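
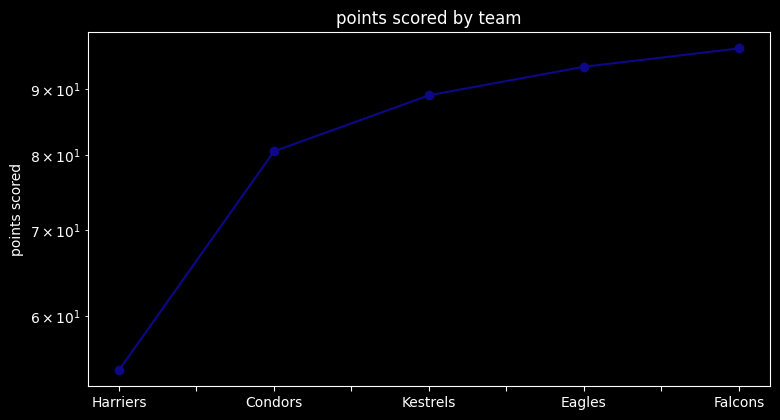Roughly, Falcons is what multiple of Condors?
Falcons ≈ 95, Condors ≈ 80; 95/80 ≈ 1.19.

≈ 1.19×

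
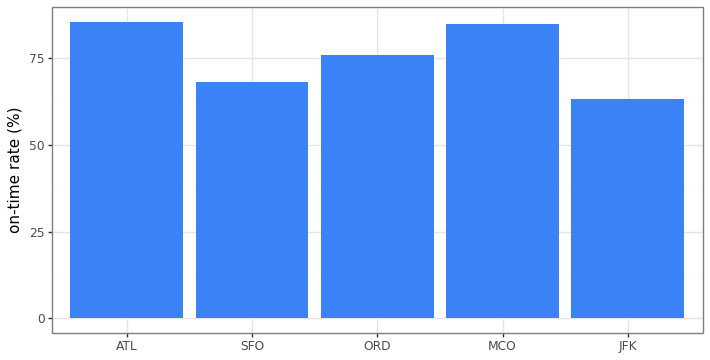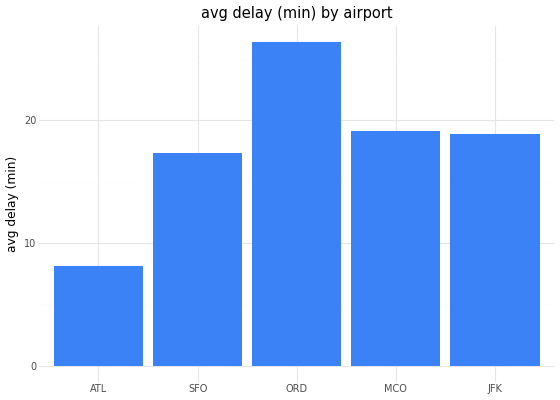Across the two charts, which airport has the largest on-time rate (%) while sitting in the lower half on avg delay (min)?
Chart 2 median avg delay (min) ≈ 20; below-median airports: ATL, SFO. Among those, ATL has the highest on-time rate (%) (≈ 90).

ATL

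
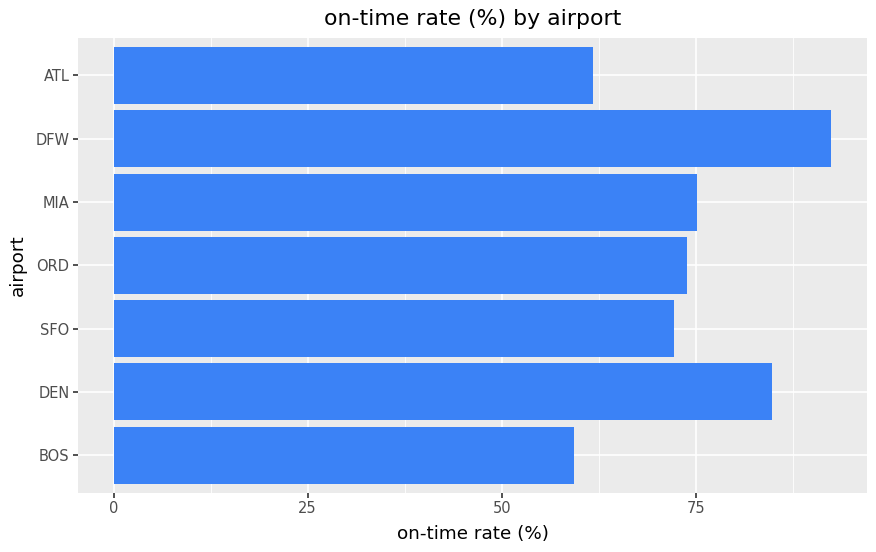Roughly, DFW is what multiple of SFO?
DFW ≈ 90, SFO ≈ 70; 90/70 ≈ 1.29.

≈ 1.29×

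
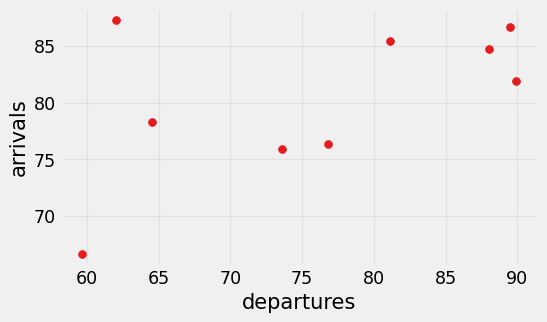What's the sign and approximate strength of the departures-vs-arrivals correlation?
Points are positively correlated; moderate (|r| ≈ 0.5).

positive, moderate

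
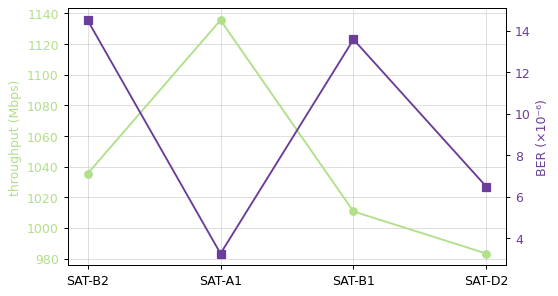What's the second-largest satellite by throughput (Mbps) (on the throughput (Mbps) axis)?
SAT-B2

Top 3 (on the throughput (Mbps) axis): SAT-A1 ≈ 1140, SAT-B2 ≈ 1040, SAT-B1 ≈ 1020.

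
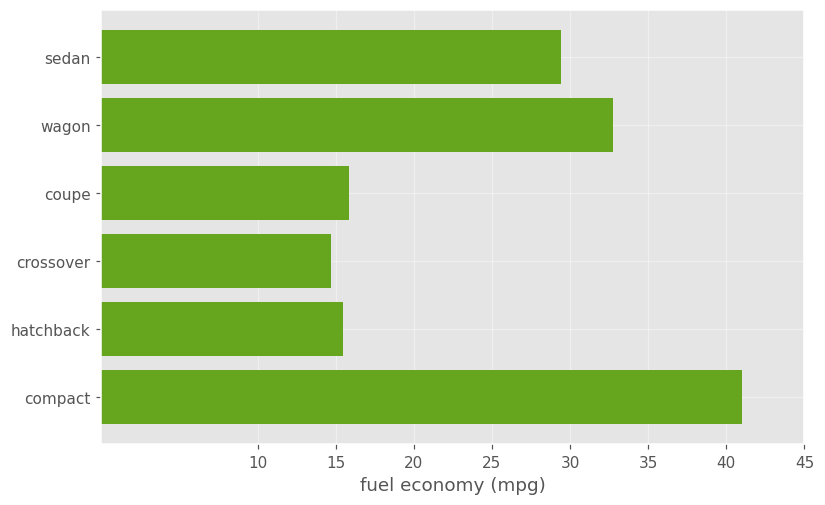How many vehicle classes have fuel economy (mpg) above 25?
Above 25: sedan, wagon, compact.

3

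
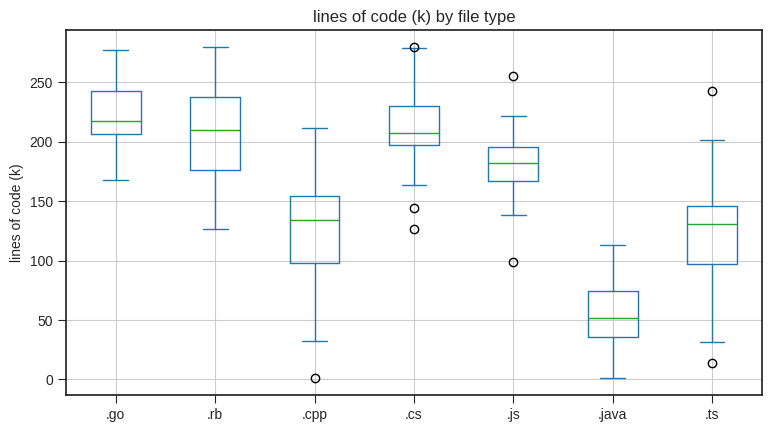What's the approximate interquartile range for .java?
Q3 ≈ 80, Q1 ≈ 40; IQR ≈ 40.

≈ 40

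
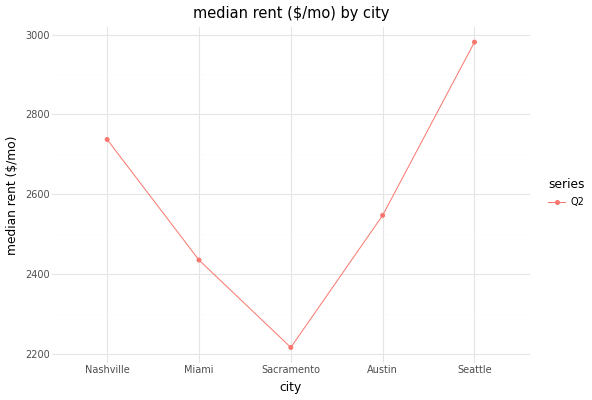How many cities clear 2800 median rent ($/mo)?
Above 2800: Seattle.

1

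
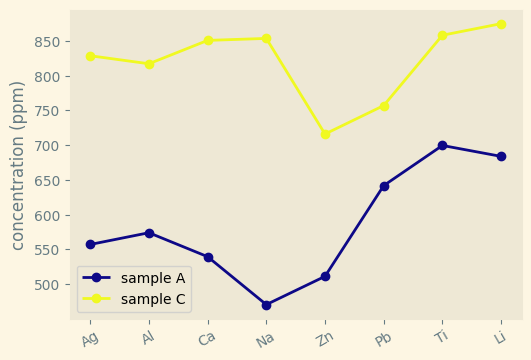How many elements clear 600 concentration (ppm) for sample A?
3

Above 600: Pb, Ti, Li.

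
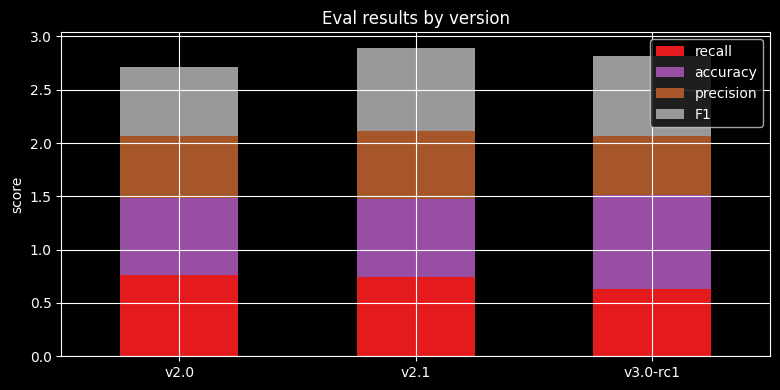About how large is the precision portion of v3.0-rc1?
≈ 0.5

precision top ≈ 2.0, bottom ≈ 1.5; segment ≈ 0.5.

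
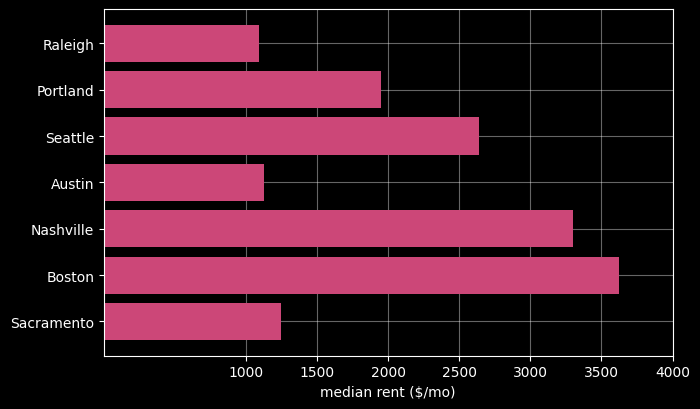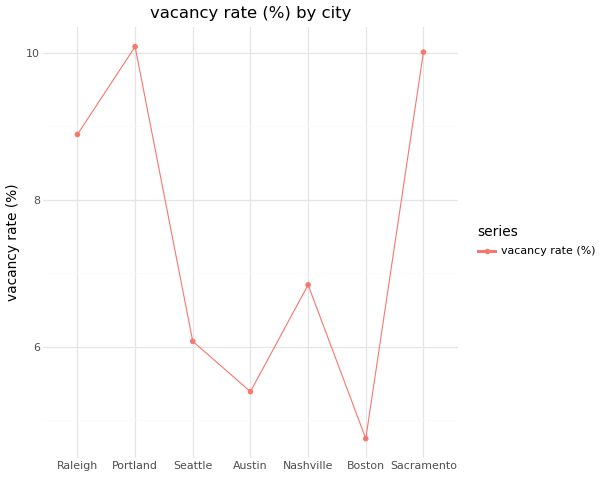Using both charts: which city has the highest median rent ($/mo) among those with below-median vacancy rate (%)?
Chart 2 median vacancy rate (%) ≈ 7; below-median cities: Seattle, Austin, Boston. Among those, Boston has the highest median rent ($/mo) (≈ 3500).

Boston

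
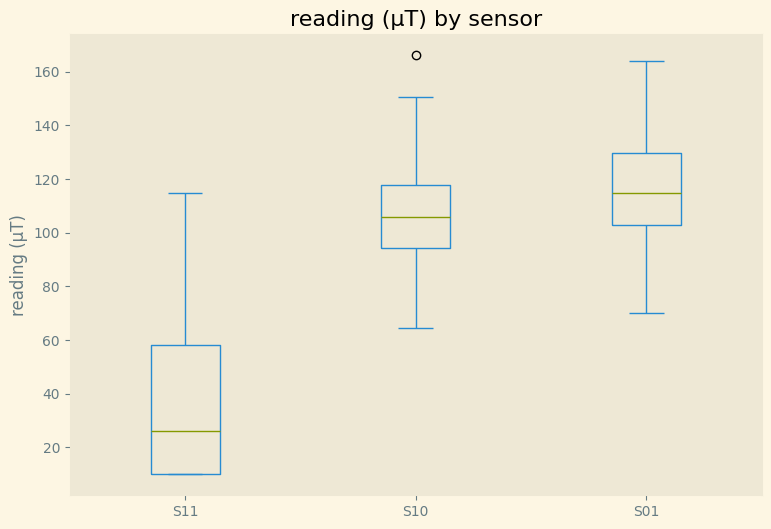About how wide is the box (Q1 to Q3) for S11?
≈ 50

Q3 ≈ 60, Q1 ≈ 10; IQR ≈ 50.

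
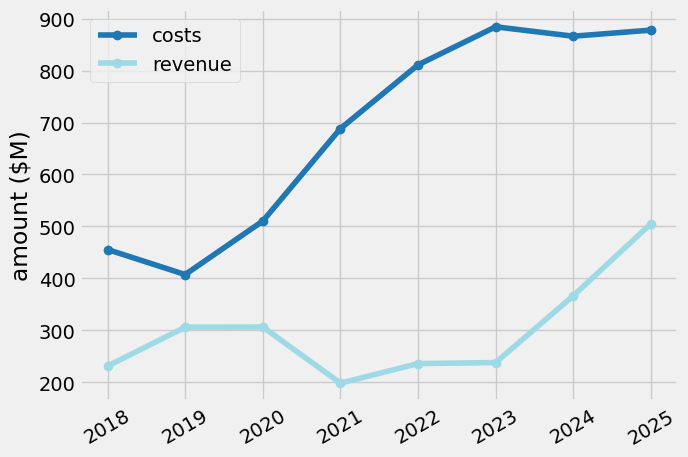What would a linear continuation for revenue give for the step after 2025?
≈ 650

Last three: 200, 400, 500 → slope ≈ 150/step → next ≈ 650.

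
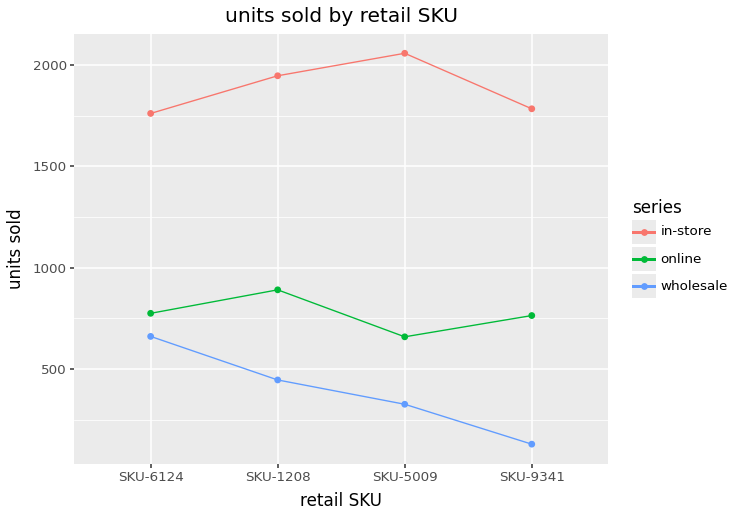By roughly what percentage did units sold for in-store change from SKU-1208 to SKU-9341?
≈ -10%

SKU-1208 ≈ 2000, SKU-9341 ≈ 1800; (1800 − 2000) / 2000 ≈ -10%.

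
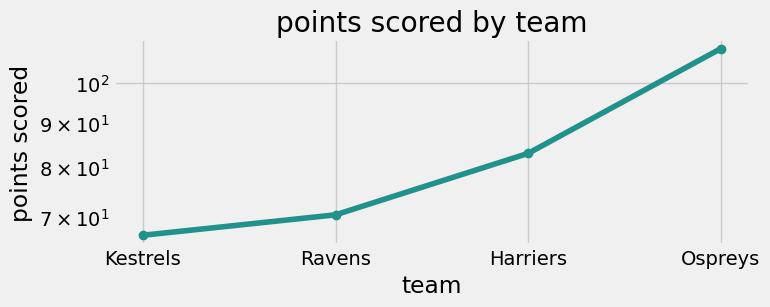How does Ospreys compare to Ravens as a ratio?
Ospreys ≈ 110, Ravens ≈ 70; 110/70 ≈ 1.57.

≈ 1.57×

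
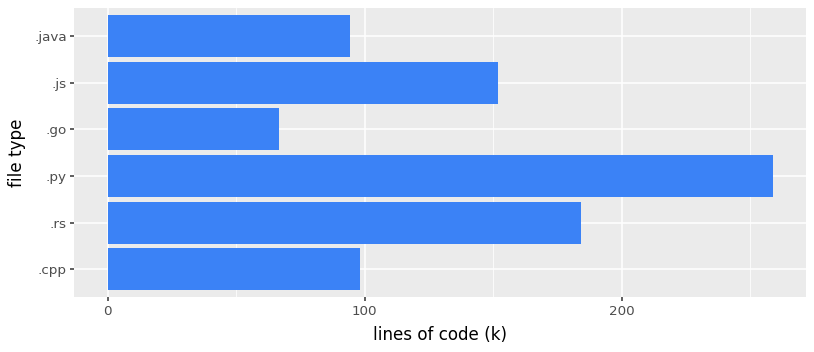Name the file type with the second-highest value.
.rs

Top 3: .py ≈ 250, .rs ≈ 175, .js ≈ 150.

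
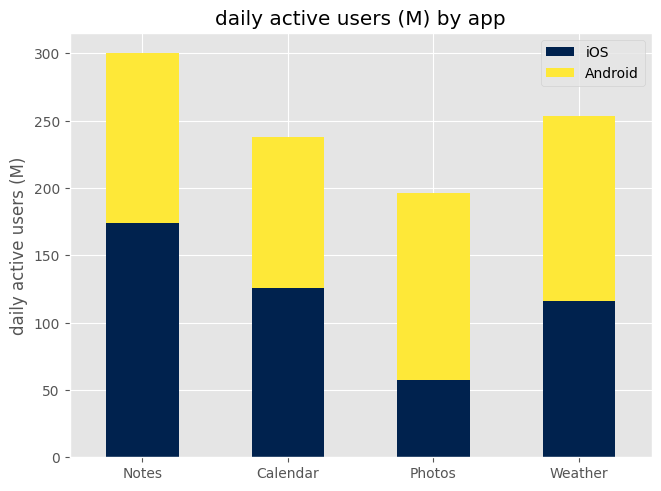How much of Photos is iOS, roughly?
iOS top ≈ 50, bottom ≈ 0; segment ≈ 50.

≈ 50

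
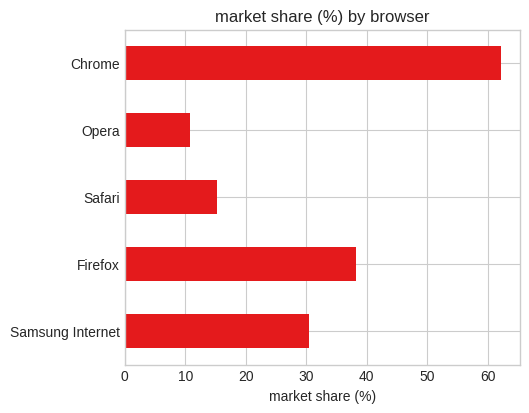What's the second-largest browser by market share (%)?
Top 3: Chrome ≈ 60, Firefox ≈ 40, Samsung Internet ≈ 30.

Firefox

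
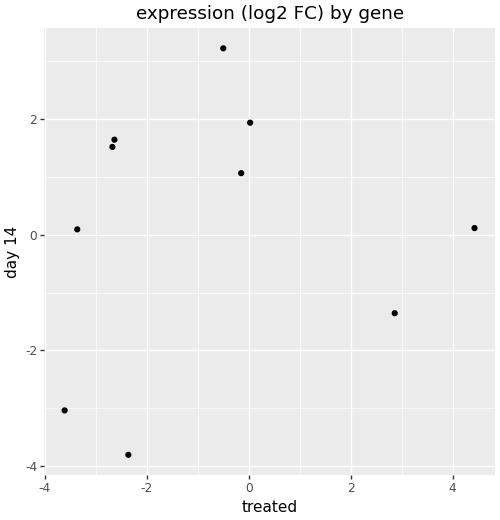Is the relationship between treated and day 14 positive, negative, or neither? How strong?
no clear correlation

Points are roughly uncorrelated; weak (|r| ≈ 0.1).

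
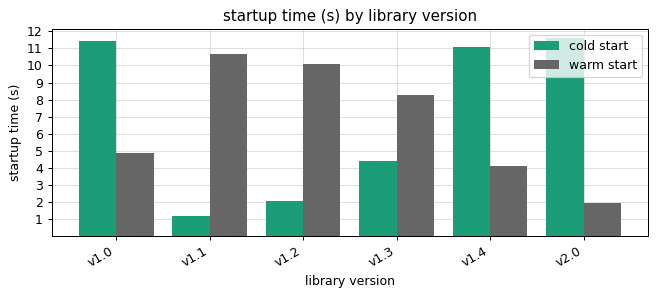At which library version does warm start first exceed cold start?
v1.1

v1.0: warm start ≈ 5 vs cold start ≈ 11 (not yet); v1.1: warm start ≈ 11 vs cold start ≈ 1 (first crossover).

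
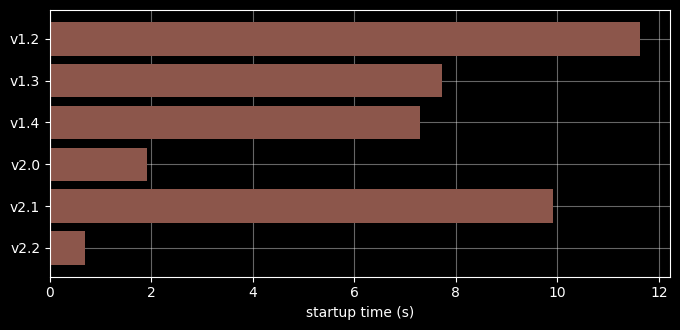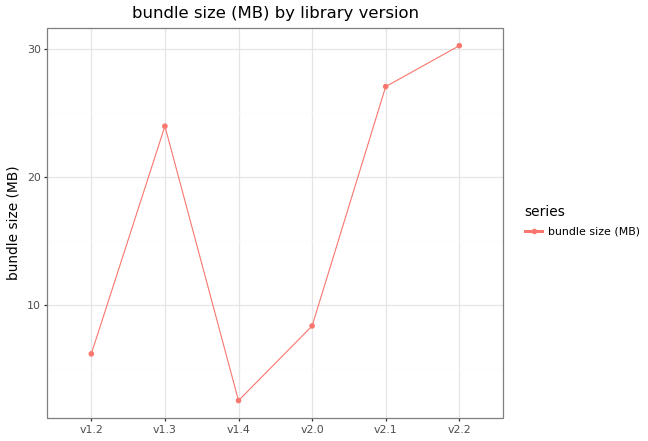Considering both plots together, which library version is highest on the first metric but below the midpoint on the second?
Chart 2 median bundle size (MB) ≈ 15; below-median library versions: v1.2, v1.4, v2.0. Among those, v1.2 has the highest startup time (s) (≈ 12).

v1.2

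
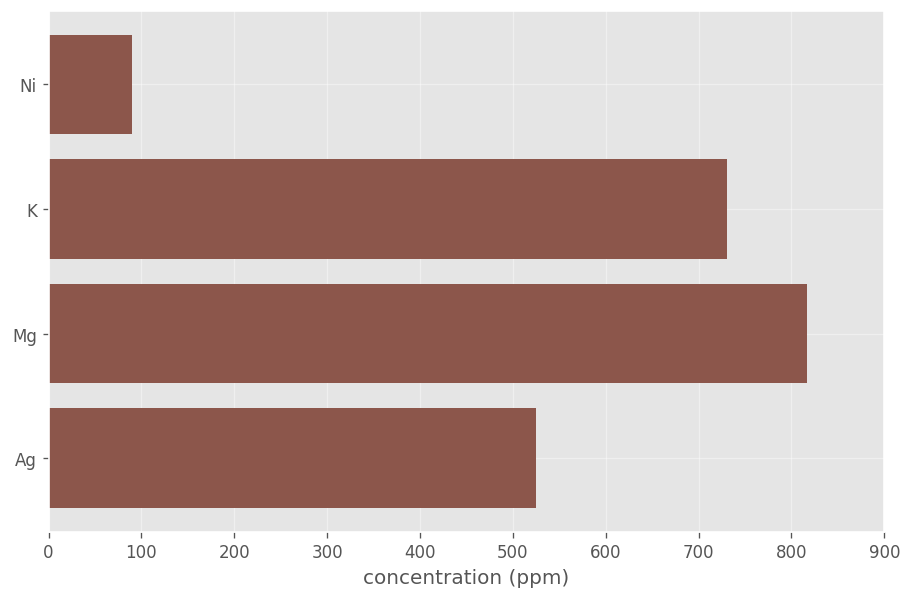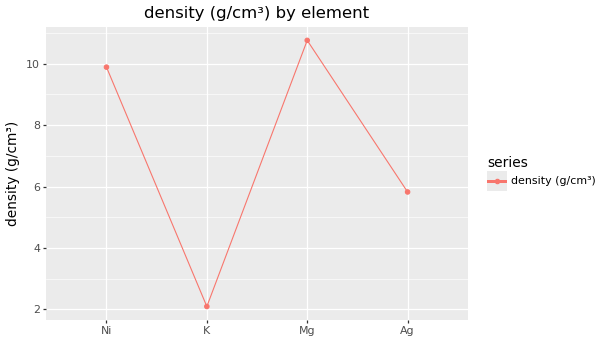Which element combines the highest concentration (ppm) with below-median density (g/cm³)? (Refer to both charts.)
K

Chart 2 median density (g/cm³) ≈ 8; below-median elements: K, Ag. Among those, K has the highest concentration (ppm) (≈ 700).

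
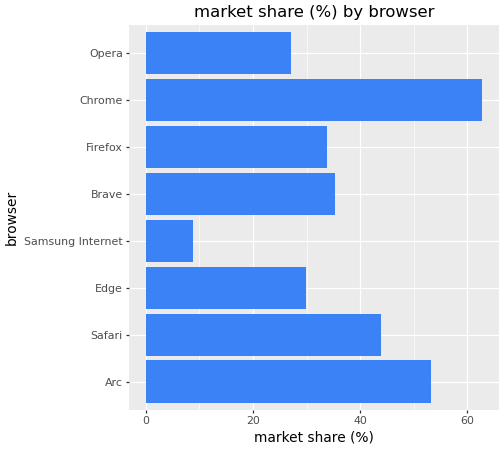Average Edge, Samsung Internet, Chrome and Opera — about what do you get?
≈ 32

(30 + 10 + 60 + 30) / 4 ≈ 32.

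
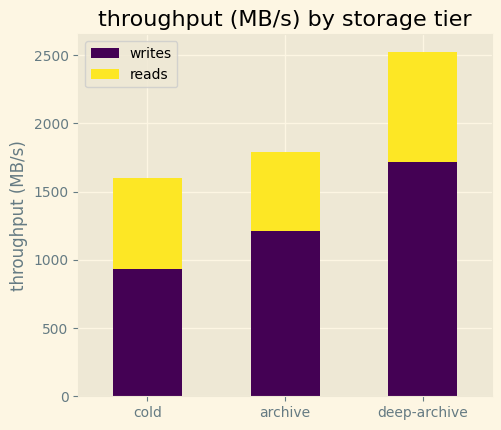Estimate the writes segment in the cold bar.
≈ 1000

writes top ≈ 1000, bottom ≈ 0; segment ≈ 1000.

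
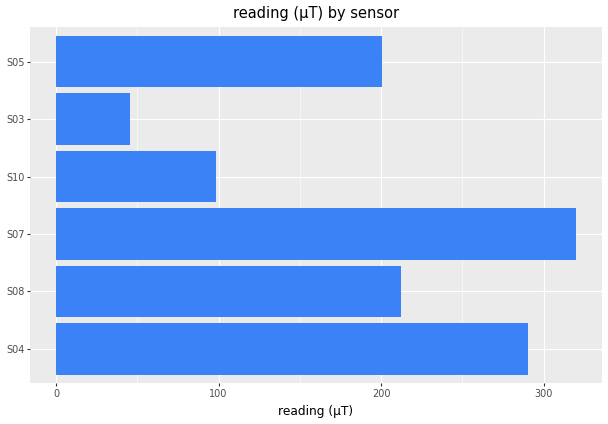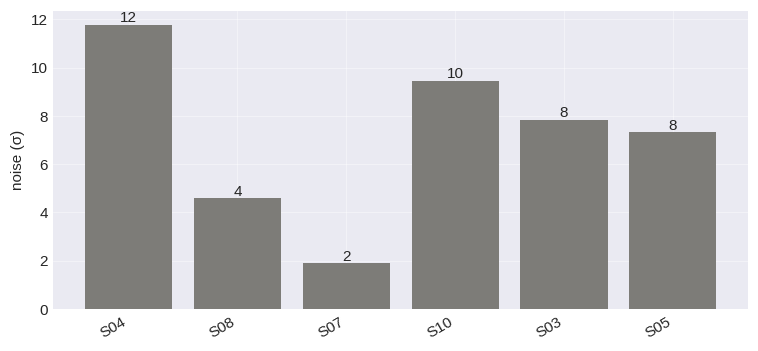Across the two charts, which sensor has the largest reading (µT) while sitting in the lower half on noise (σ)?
S07

Chart 2 median noise (σ) ≈ 8; below-median sensors: S08, S07, S05. Among those, S07 has the highest reading (µT) (≈ 300).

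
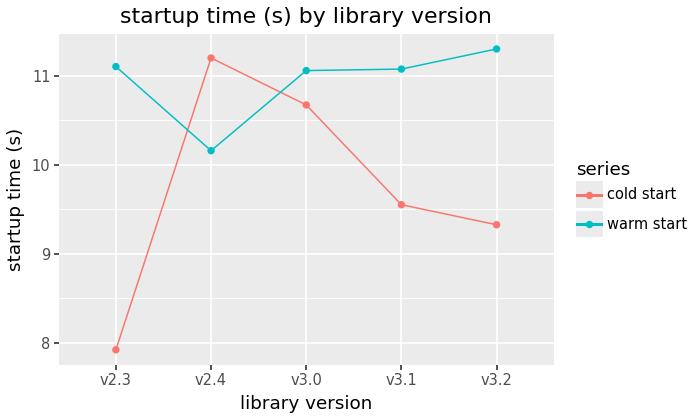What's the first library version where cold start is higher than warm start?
v2.3: cold start ≈ 8.0 vs warm start ≈ 11.0 (not yet); v2.4: cold start ≈ 11.0 vs warm start ≈ 10.0 (first crossover).

v2.4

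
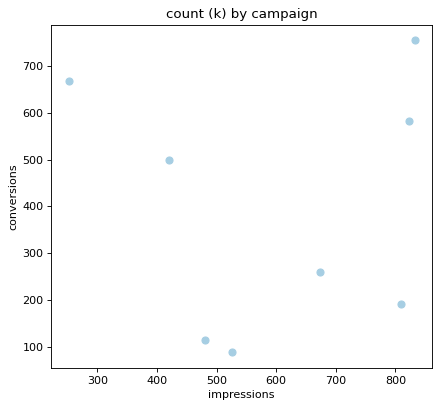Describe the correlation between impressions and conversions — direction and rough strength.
Points are roughly uncorrelated; weak (|r| ≈ 0.0).

no clear correlation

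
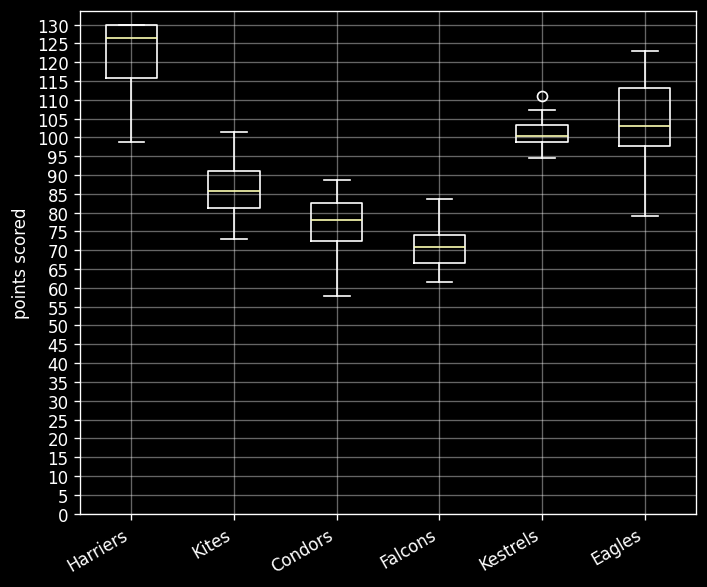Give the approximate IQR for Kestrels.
≈ 5

Q3 ≈ 105, Q1 ≈ 100; IQR ≈ 5.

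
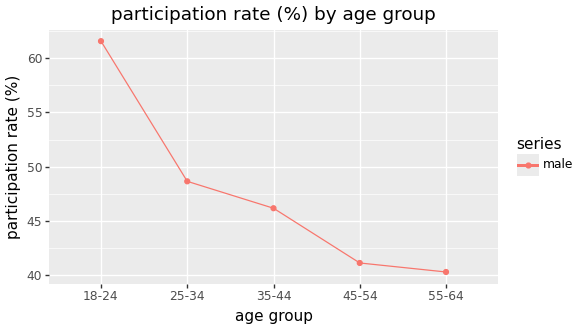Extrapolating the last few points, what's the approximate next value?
≈ 37

Last three: 46, 42, 40 → slope ≈ -3/step → next ≈ 37.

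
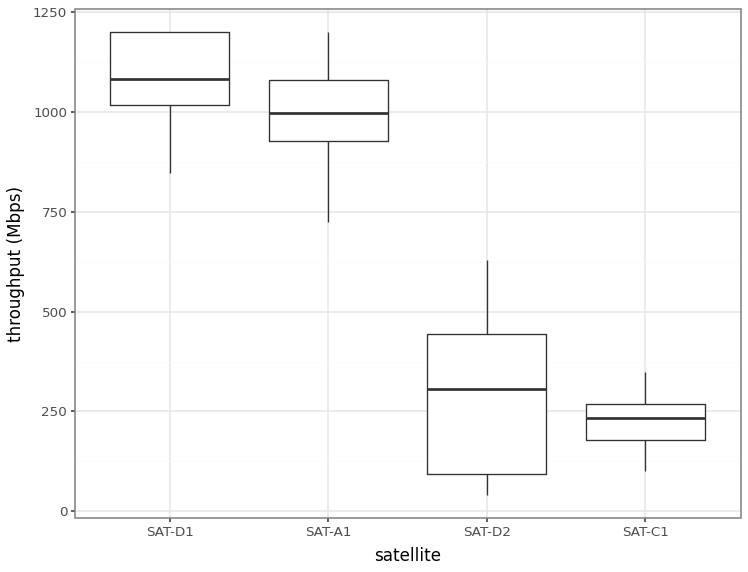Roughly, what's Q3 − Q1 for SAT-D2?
≈ 300

Q3 ≈ 400, Q1 ≈ 100; IQR ≈ 300.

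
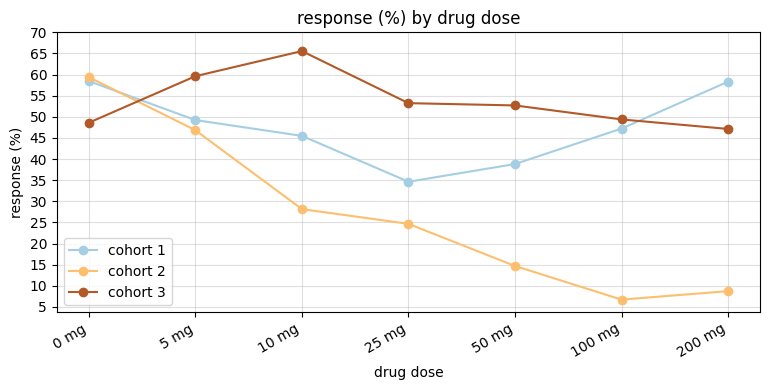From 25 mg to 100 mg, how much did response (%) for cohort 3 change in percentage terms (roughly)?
25 mg ≈ 55, 100 mg ≈ 50; (50 − 55) / 55 ≈ -9.1%.

≈ -9.1%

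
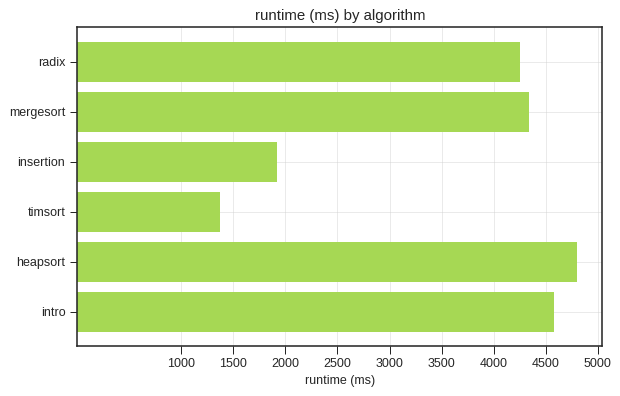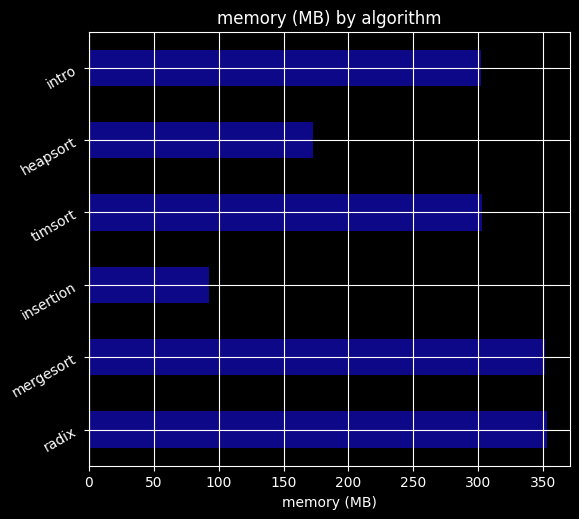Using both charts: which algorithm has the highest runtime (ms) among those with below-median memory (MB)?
heapsort

Chart 2 median memory (MB) ≈ 300; below-median algorithms: insertion, heapsort, intro. Among those, heapsort has the highest runtime (ms) (≈ 5000).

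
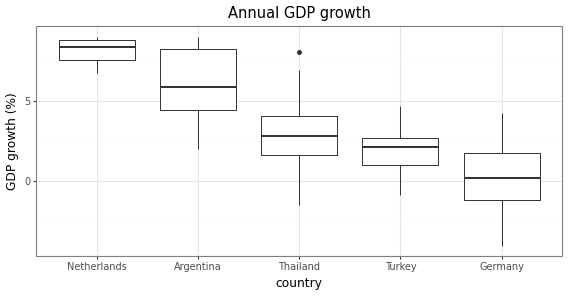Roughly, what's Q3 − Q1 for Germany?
Q3 ≈ 2, Q1 ≈ -1; IQR ≈ 3.

≈ 3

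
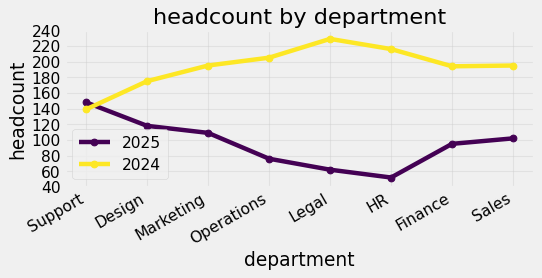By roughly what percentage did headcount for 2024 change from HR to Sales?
≈ -9.1%

HR ≈ 220, Sales ≈ 200; (200 − 220) / 220 ≈ -9.1%.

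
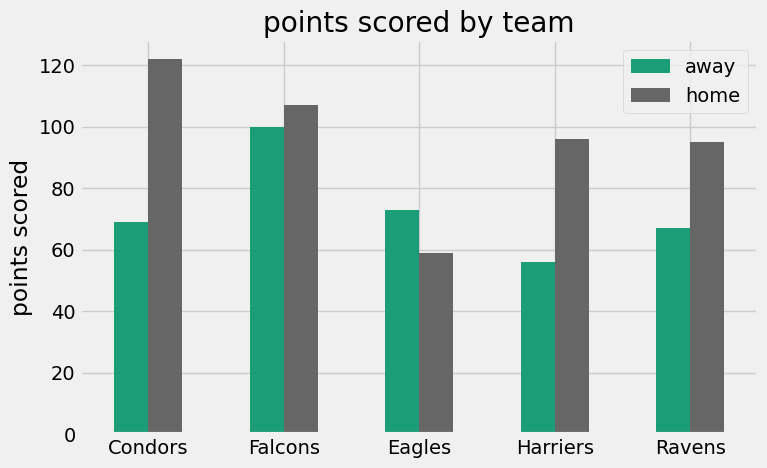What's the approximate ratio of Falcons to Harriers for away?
Falcons ≈ 100, Harriers ≈ 60; 100/60 ≈ 1.67.

≈ 1.67×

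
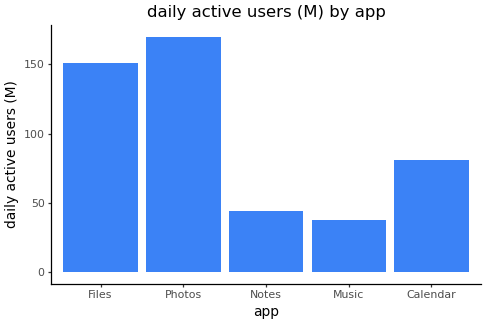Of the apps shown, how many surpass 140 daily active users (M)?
2

Above 140: Files, Photos.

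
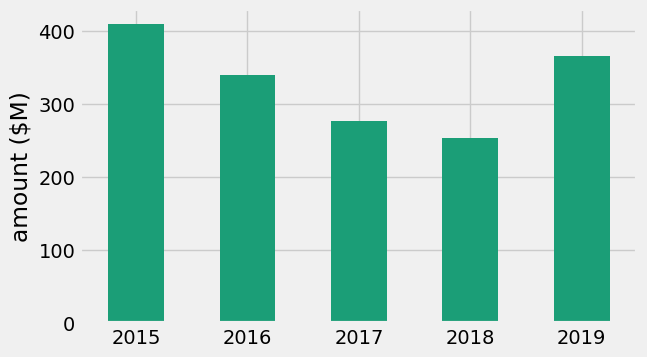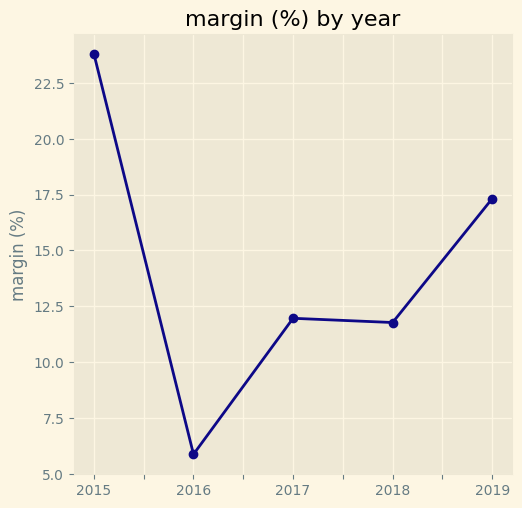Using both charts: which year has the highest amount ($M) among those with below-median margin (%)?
2016

Chart 2 median margin (%) ≈ 10; below-median years: 2016, 2018. Among those, 2016 has the highest amount ($M) (≈ 350).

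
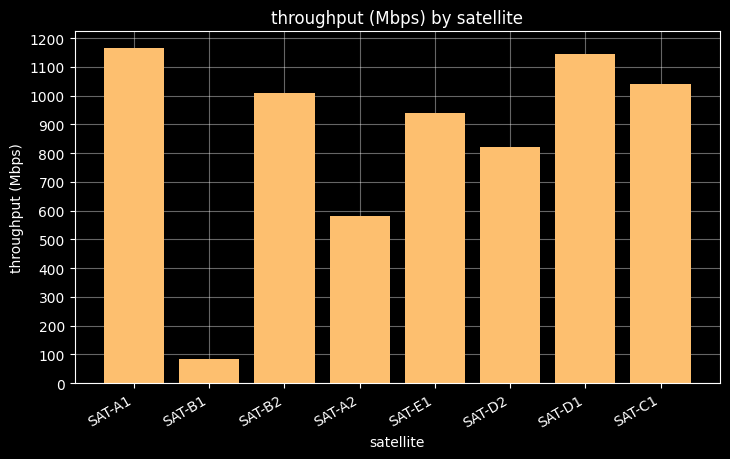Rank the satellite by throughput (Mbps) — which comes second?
SAT-D1

Top 3: SAT-A1 ≈ 1200, SAT-D1 ≈ 1100, SAT-C1 ≈ 1000.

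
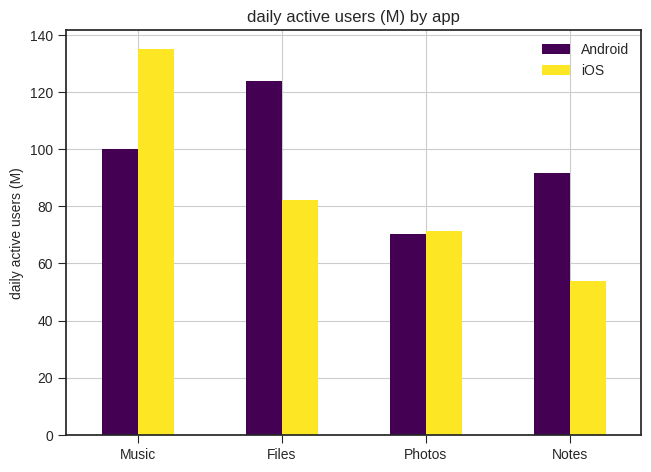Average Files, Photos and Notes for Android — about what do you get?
≈ 100

(120 + 80 + 100) / 3 ≈ 100.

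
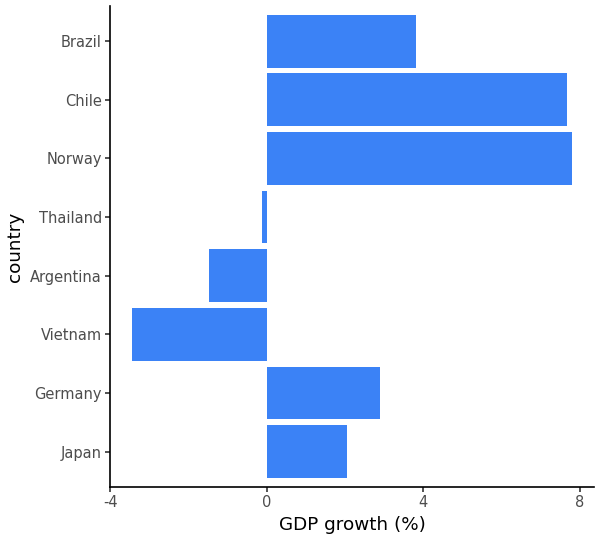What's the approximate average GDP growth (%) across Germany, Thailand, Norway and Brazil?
≈ 4

(3 + 0 + 8 + 4) / 4 ≈ 4.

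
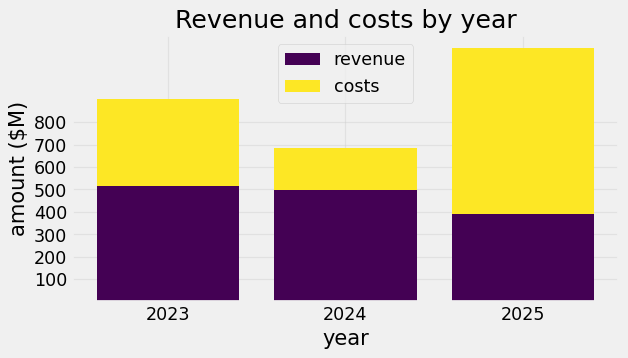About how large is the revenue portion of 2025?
≈ 400

revenue top ≈ 400, bottom ≈ 0; segment ≈ 400.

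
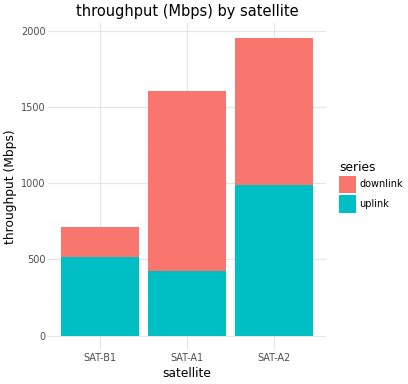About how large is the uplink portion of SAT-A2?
≈ 1000

uplink top ≈ 1000, bottom ≈ 0; segment ≈ 1000.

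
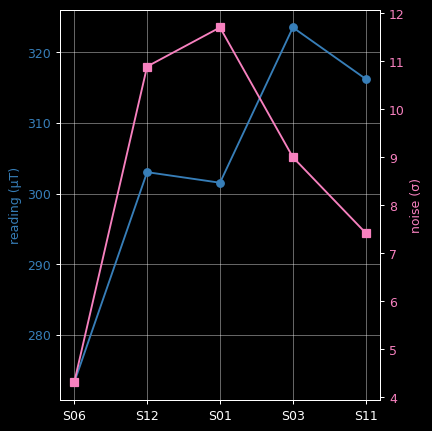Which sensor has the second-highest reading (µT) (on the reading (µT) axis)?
Top 3 (on the reading (µT) axis): S03 ≈ 325, S11 ≈ 315, S12 ≈ 305.

S11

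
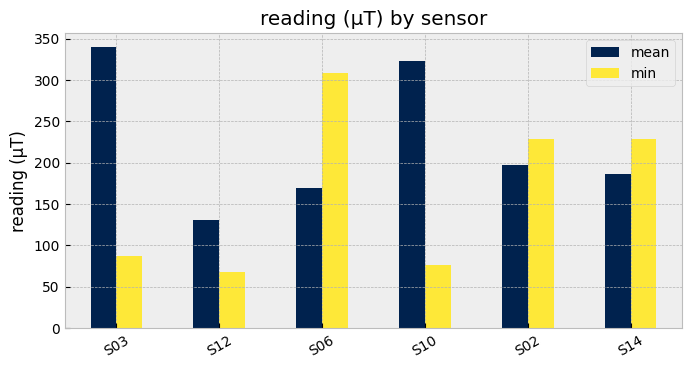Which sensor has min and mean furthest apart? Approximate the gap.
S03: min ≈ 100, mean ≈ 350 → gap ≈ 250. Next-largest (S10) is only ≈ 200.

S03, ≈ 250 µT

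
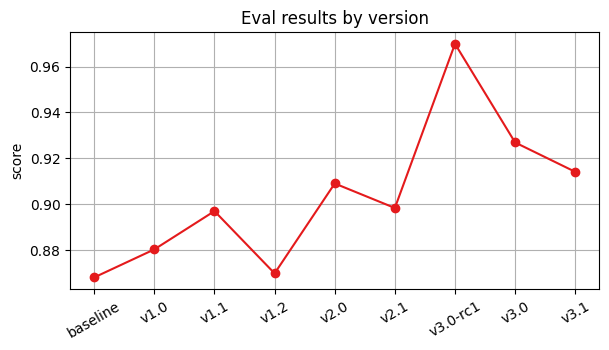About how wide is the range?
Max v3.0-rc1 ≈ 0.97, min baseline ≈ 0.87; range ≈ 0.10.

≈ 0.10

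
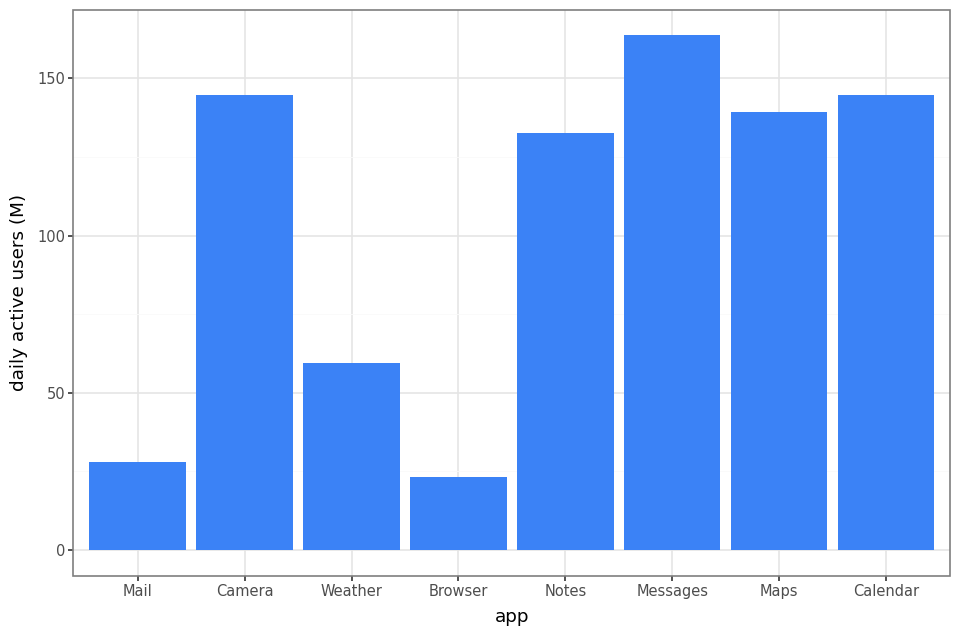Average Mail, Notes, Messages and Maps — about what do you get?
(20 + 140 + 160 + 140) / 4 ≈ 115.

≈ 115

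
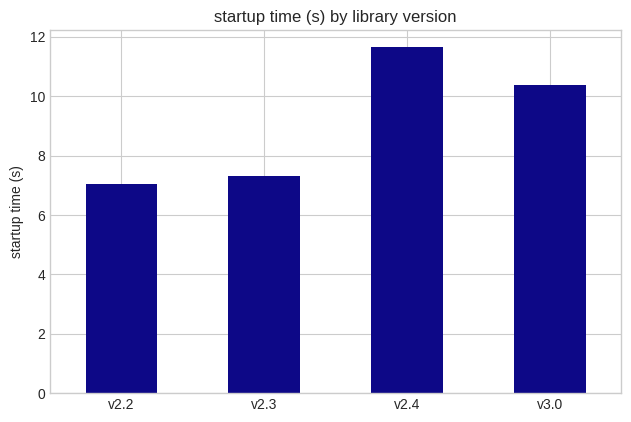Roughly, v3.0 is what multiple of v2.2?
≈ 1.43×

v3.0 ≈ 10, v2.2 ≈ 7; 10/7 ≈ 1.43.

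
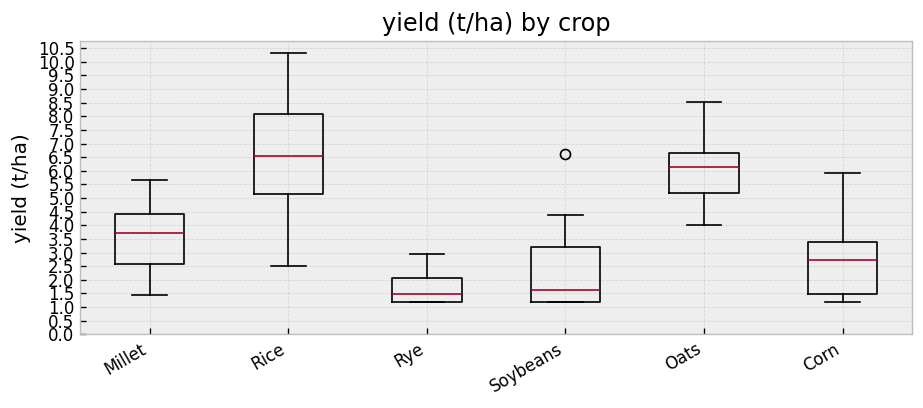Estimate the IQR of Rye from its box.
≈ 1.0

Q3 ≈ 2.0, Q1 ≈ 1.0; IQR ≈ 1.0.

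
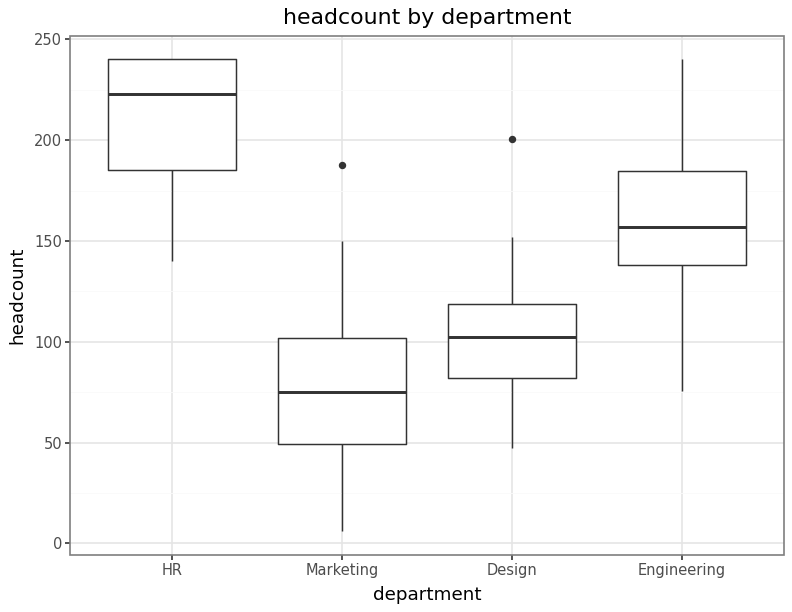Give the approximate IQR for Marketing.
Q3 ≈ 100, Q1 ≈ 40; IQR ≈ 60.

≈ 60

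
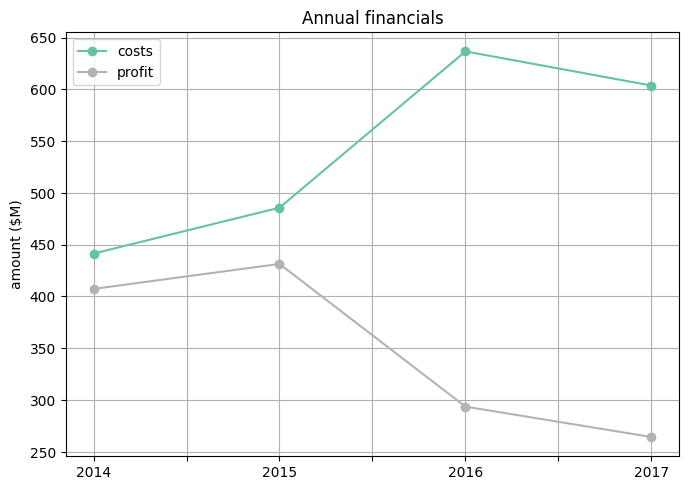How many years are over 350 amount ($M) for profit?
Above 350: 2014, 2015.

2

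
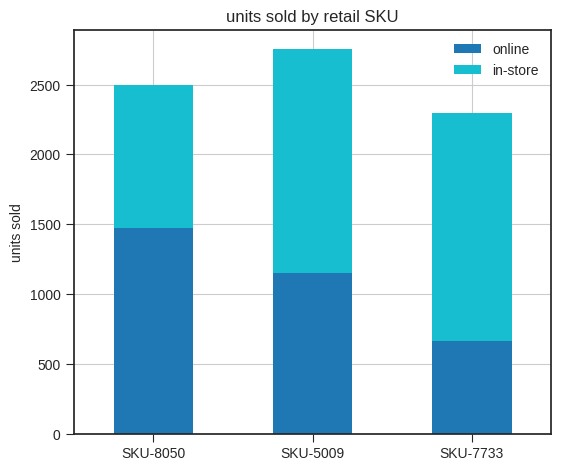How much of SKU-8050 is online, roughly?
≈ 1500

online top ≈ 1500, bottom ≈ 0; segment ≈ 1500.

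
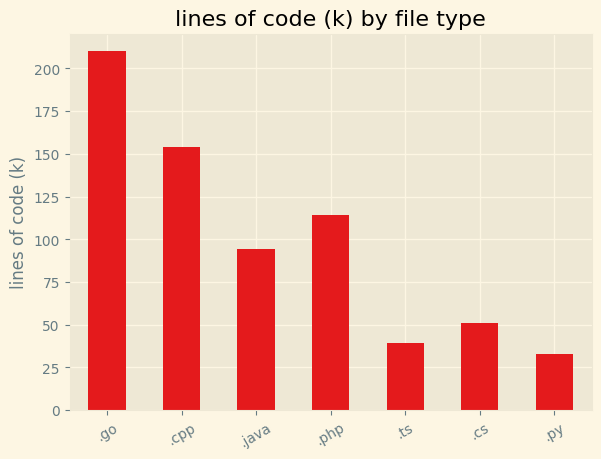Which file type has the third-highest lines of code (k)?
.php

Top 4: .go ≈ 200, .cpp ≈ 160, .php ≈ 120, .java ≈ 100.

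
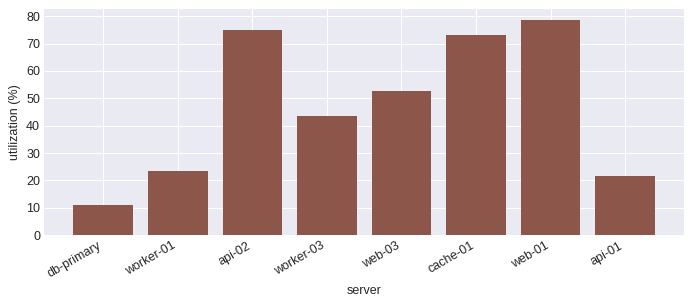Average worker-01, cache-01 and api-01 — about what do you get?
≈ 37

(20 + 70 + 20) / 3 ≈ 37.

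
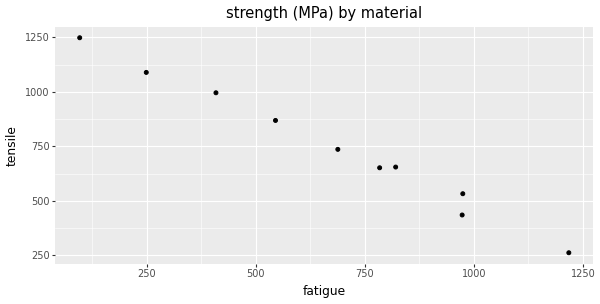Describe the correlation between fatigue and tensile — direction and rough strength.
negative, strong

Points are negatively correlated; strong (|r| ≈ 1.0).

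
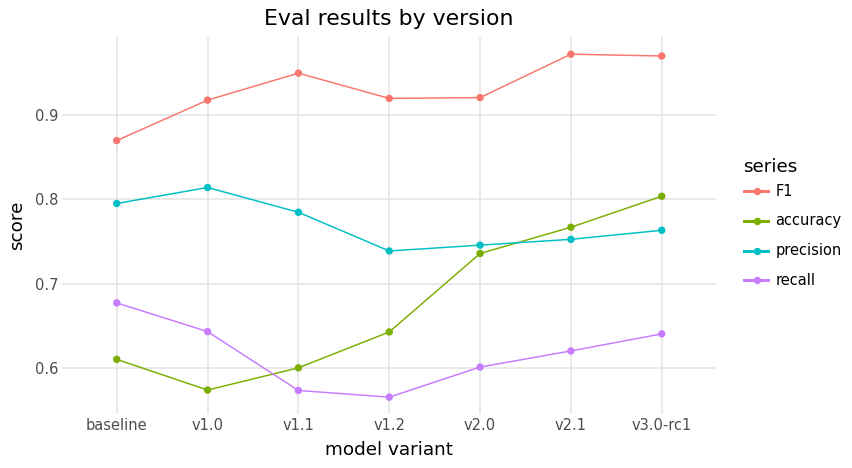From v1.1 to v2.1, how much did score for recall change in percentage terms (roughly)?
≈ +9.1%

v1.1 ≈ 0.55, v2.1 ≈ 0.60; (0.60 − 0.55) / 0.55 ≈ +9.1%.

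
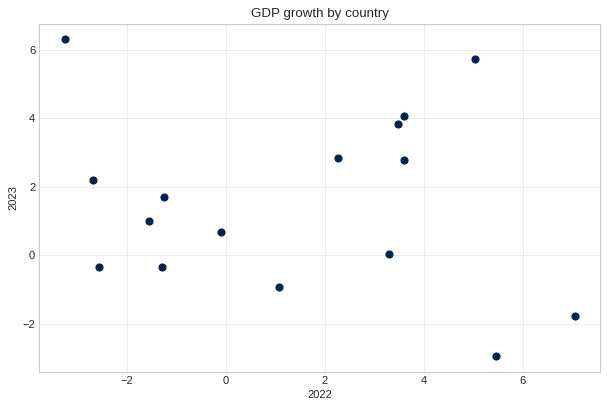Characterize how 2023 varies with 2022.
no clear correlation

Points are roughly uncorrelated; weak (|r| ≈ 0.2).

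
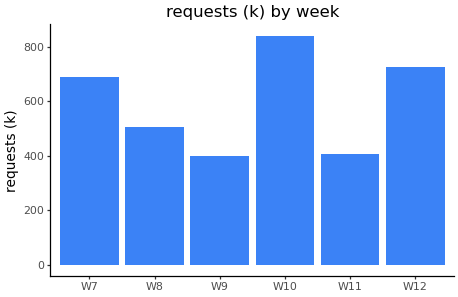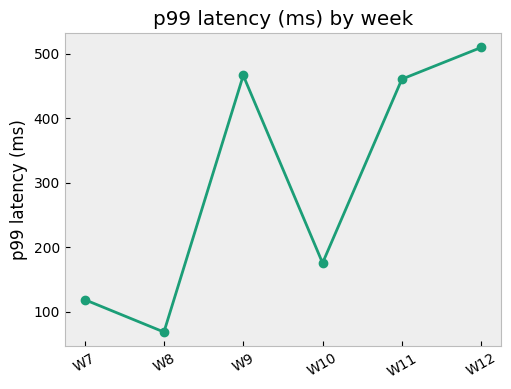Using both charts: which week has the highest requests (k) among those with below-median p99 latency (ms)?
Chart 2 median p99 latency (ms) ≈ 300; below-median weeks: W7, W8, W10. Among those, W10 has the highest requests (k) (≈ 800).

W10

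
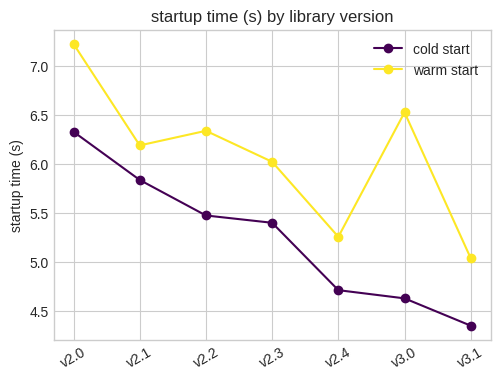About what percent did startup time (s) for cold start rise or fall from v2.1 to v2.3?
≈ -8.3%

v2.1 ≈ 6.0, v2.3 ≈ 5.5; (5.5 − 6.0) / 6.0 ≈ -8.3%.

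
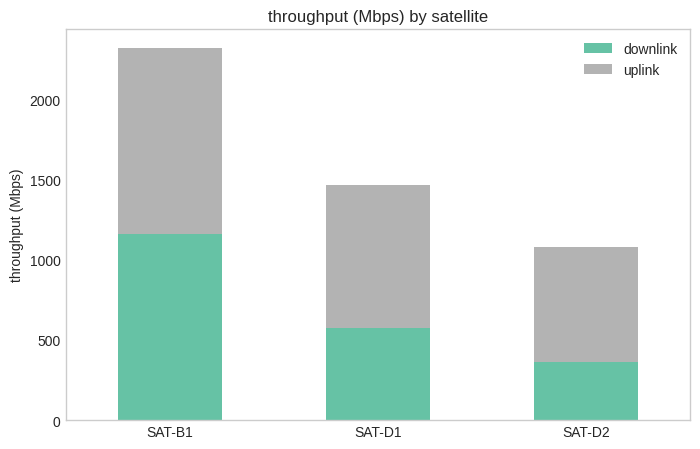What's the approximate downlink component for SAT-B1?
downlink top ≈ 1200, bottom ≈ 0; segment ≈ 1200.

≈ 1200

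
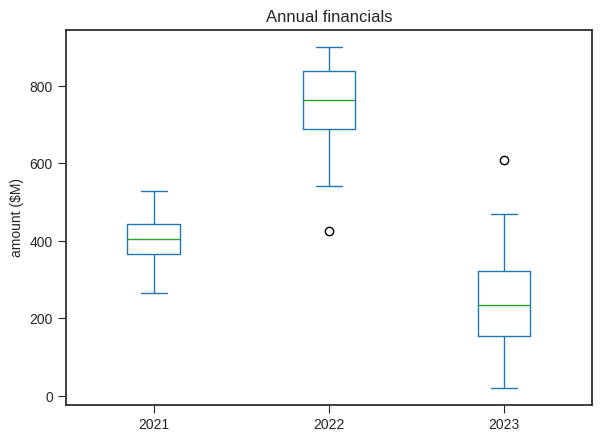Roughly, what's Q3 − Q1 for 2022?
≈ 150

Q3 ≈ 850, Q1 ≈ 700; IQR ≈ 150.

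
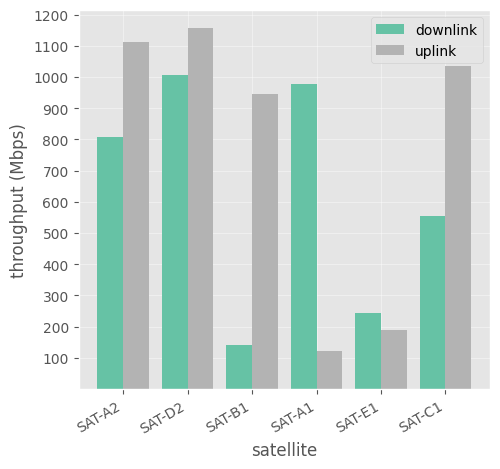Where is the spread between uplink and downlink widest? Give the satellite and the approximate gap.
SAT-A1: uplink ≈ 100, downlink ≈ 1000 → gap ≈ 900. Next-largest (SAT-B1) is only ≈ 800.

SAT-A1, ≈ 900 Mbps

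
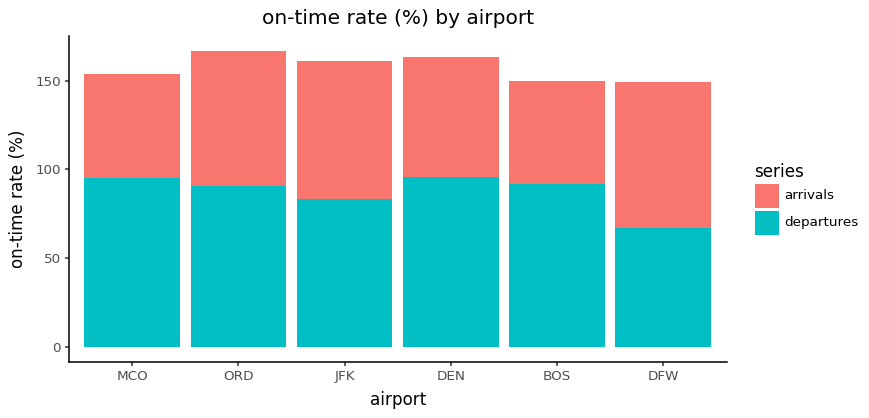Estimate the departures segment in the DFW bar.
≈ 60

departures top ≈ 60, bottom ≈ 0; segment ≈ 60.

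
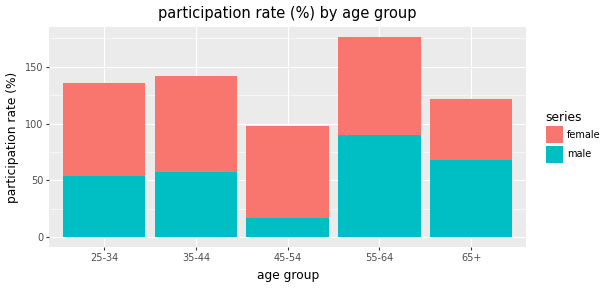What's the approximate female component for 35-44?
≈ 80

female top ≈ 140, bottom ≈ 60; segment ≈ 80.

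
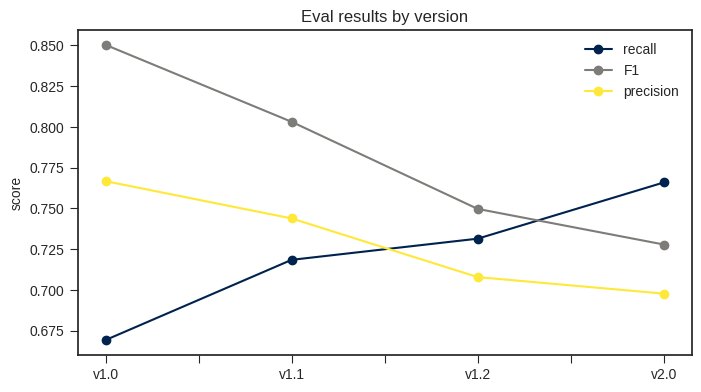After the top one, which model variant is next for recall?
v1.2

Top 3 for recall: v2.0 ≈ 0.76, v1.2 ≈ 0.74, v1.1 ≈ 0.72.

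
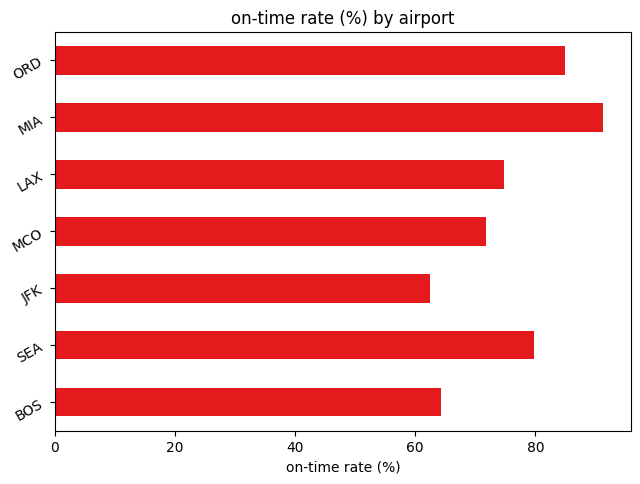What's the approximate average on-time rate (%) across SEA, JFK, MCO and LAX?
≈ 70

(80 + 60 + 70 + 70) / 4 ≈ 70.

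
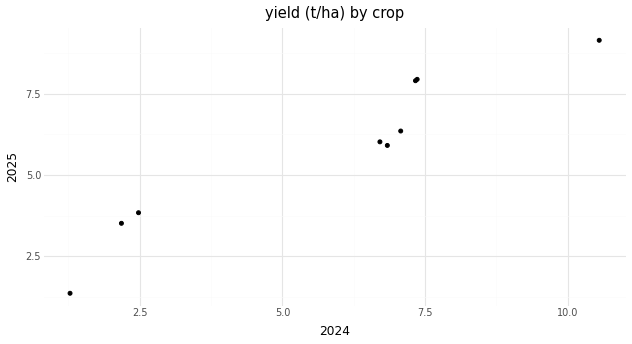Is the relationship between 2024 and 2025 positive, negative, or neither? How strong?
Points are positively correlated; strong (|r| ≈ 1.0).

positive, strong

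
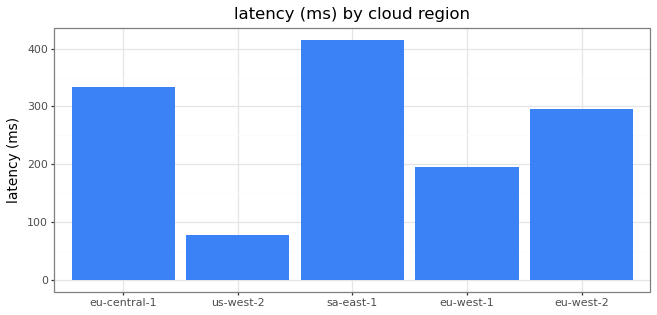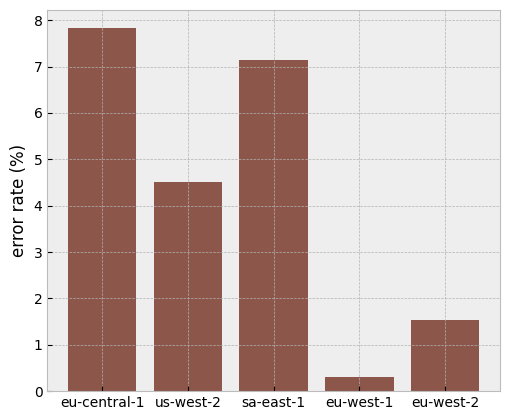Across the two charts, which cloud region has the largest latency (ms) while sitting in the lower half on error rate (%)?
Chart 2 median error rate (%) ≈ 5; below-median cloud regions: eu-west-1, eu-west-2. Among those, eu-west-2 has the highest latency (ms) (≈ 300).

eu-west-2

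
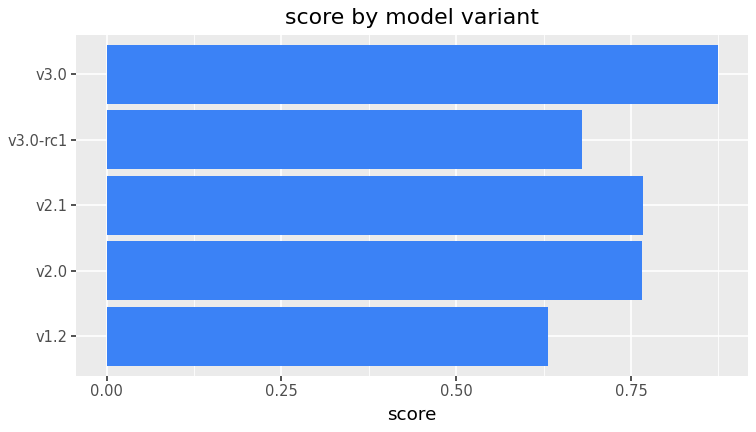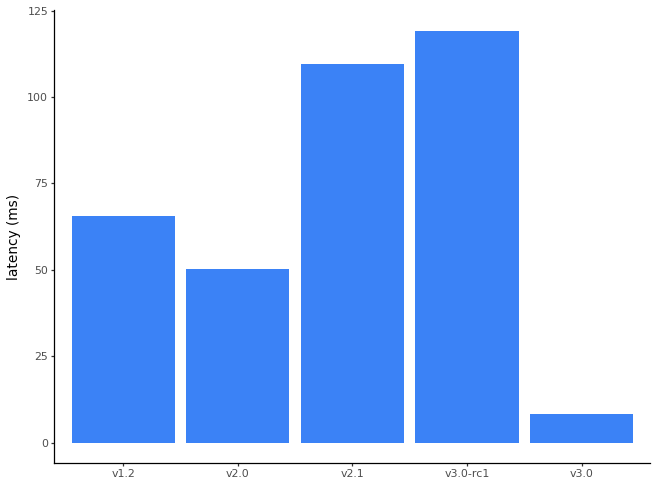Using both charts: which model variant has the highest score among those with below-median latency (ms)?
v3.0

Chart 2 median latency (ms) ≈ 60; below-median model variants: v2.0, v3.0. Among those, v3.0 has the highest score (≈ 0.9).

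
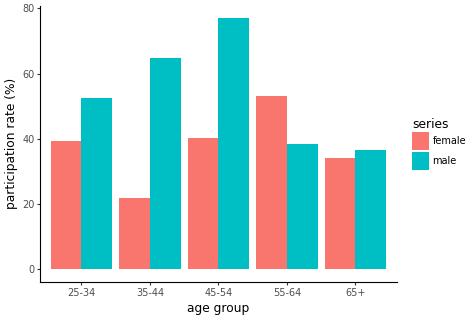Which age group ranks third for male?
25-34

Top 4 for male: 45-54 ≈ 80, 35-44 ≈ 60, 25-34 ≈ 50, 55-64 ≈ 40.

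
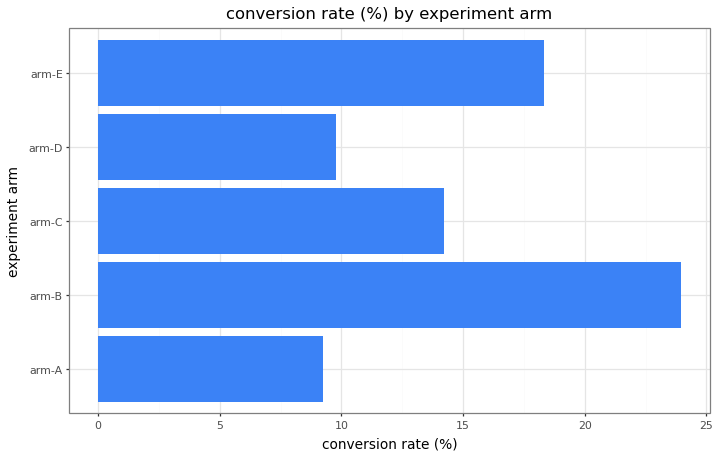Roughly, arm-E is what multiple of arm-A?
arm-E ≈ 18, arm-A ≈ 10; 18/10 ≈ 1.8.

≈ 1.8×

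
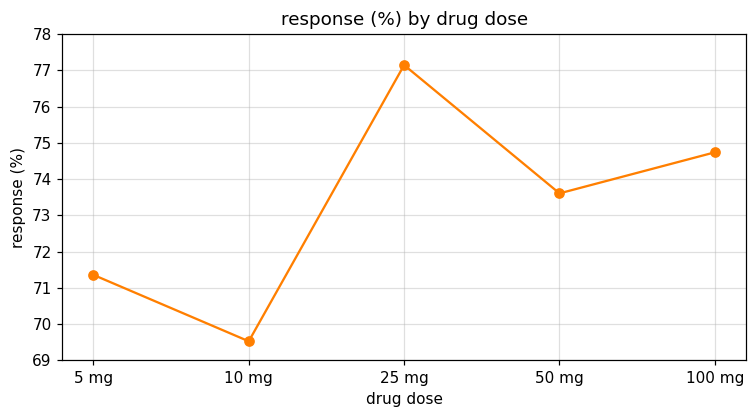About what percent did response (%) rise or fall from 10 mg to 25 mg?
≈ +10%

10 mg ≈ 70, 25 mg ≈ 77; (77 − 70) / 70 ≈ +10%.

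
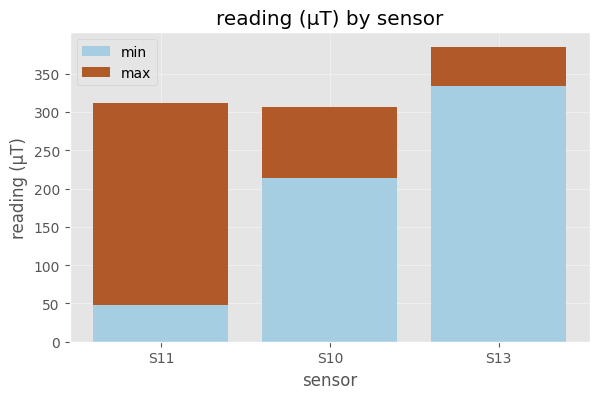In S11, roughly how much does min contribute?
min top ≈ 50, bottom ≈ 0; segment ≈ 50.

≈ 50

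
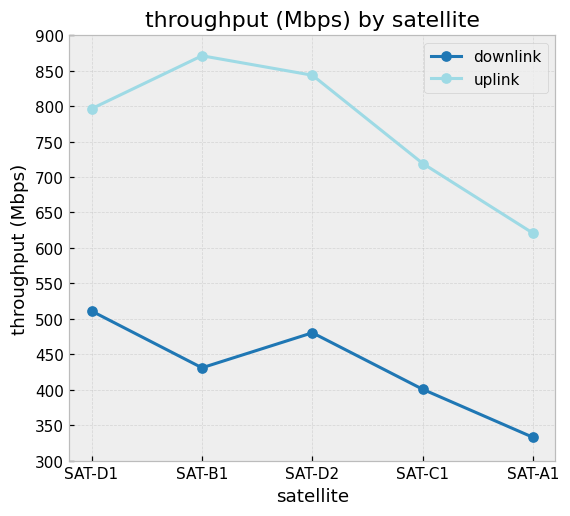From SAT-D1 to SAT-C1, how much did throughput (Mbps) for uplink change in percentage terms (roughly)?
SAT-D1 ≈ 800, SAT-C1 ≈ 700; (700 − 800) / 800 ≈ -12.5%.

≈ -12.5%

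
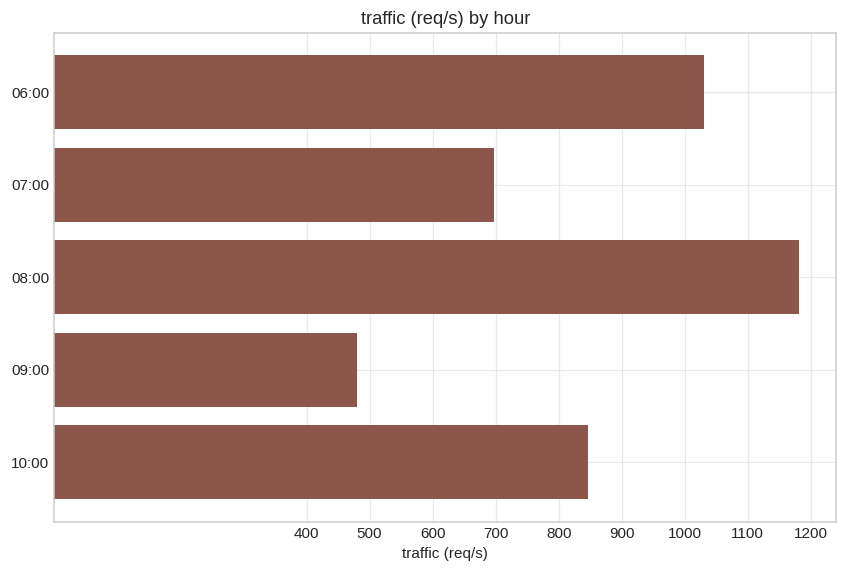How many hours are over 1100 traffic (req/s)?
Above 1100: 08:00.

1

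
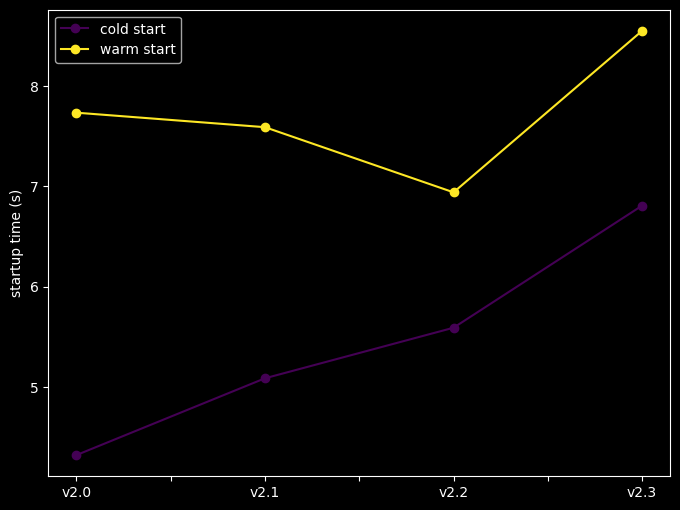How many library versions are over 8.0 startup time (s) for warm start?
1

Above 8.0: v2.3.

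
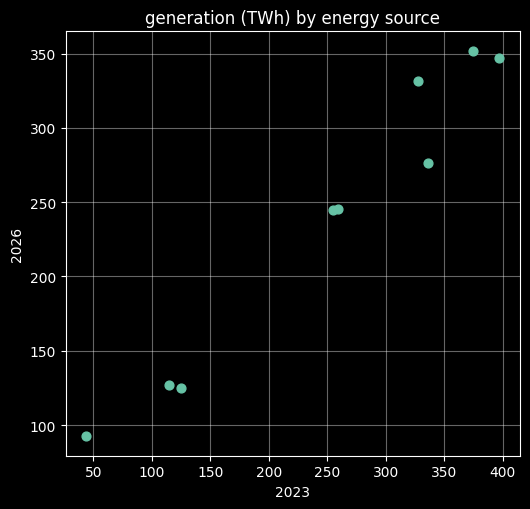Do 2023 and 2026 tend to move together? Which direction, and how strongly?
Points are positively correlated; strong (|r| ≈ 1.0).

positive, strong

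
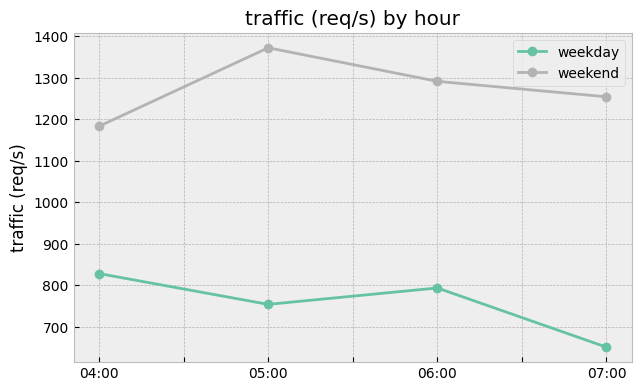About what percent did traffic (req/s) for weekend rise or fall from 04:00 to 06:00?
04:00 ≈ 1200, 06:00 ≈ 1300; (1300 − 1200) / 1200 ≈ +8.3%.

≈ +8.3%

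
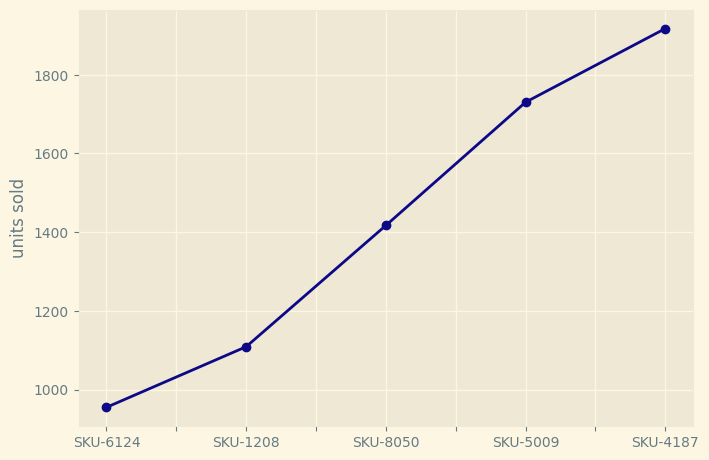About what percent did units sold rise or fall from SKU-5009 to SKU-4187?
≈ +11.8%

SKU-5009 ≈ 1700, SKU-4187 ≈ 1900; (1900 − 1700) / 1700 ≈ +11.8%.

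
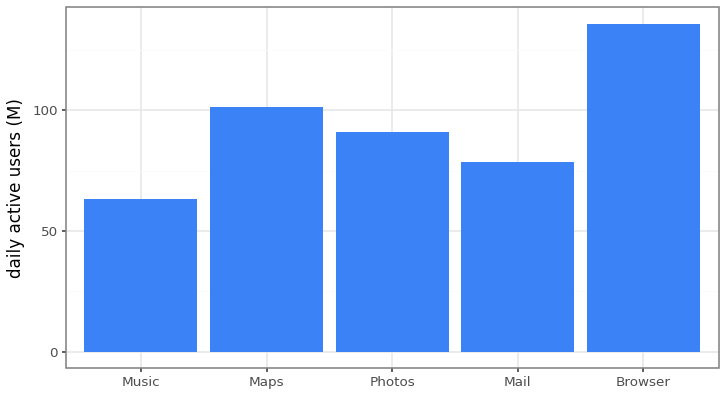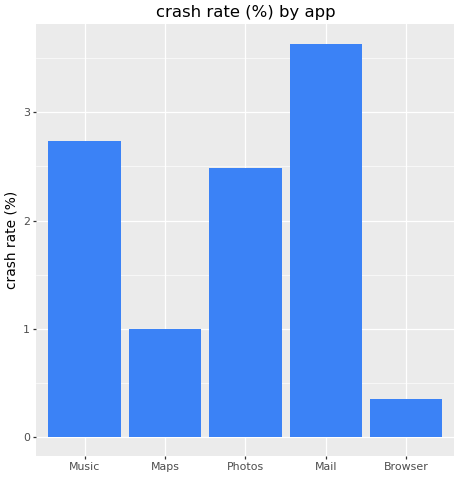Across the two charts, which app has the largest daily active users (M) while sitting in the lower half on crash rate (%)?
Browser

Chart 2 median crash rate (%) ≈ 2.5; below-median apps: Maps, Browser. Among those, Browser has the highest daily active users (M) (≈ 140).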